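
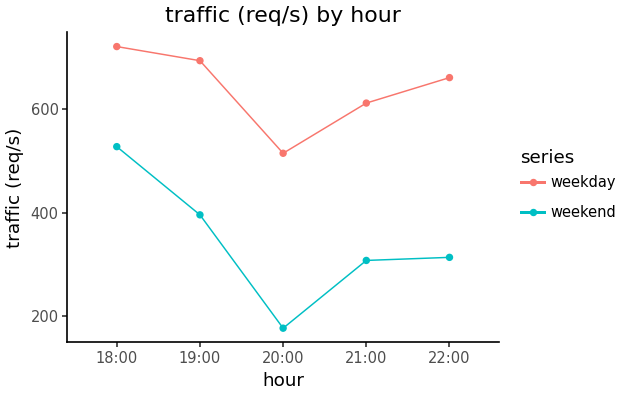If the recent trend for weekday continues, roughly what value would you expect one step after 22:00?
Last three: 500, 600, 650 → slope ≈ 75/step → next ≈ 725.

≈ 725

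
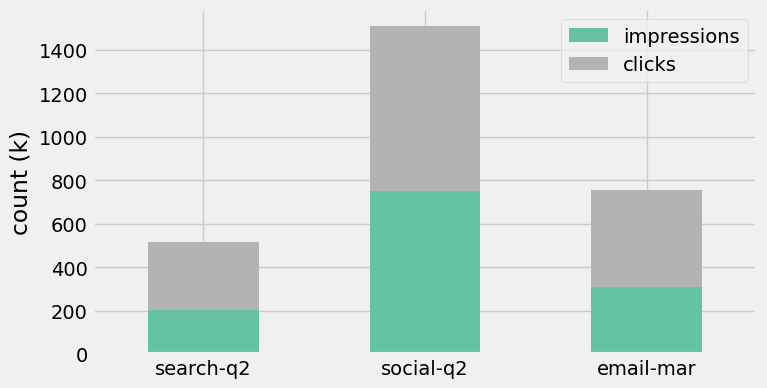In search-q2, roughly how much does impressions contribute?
impressions top ≈ 200, bottom ≈ 0; segment ≈ 200.

≈ 200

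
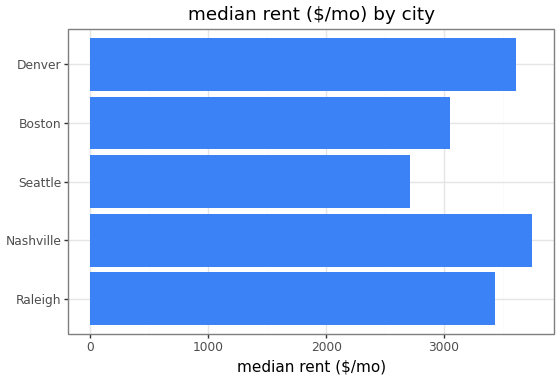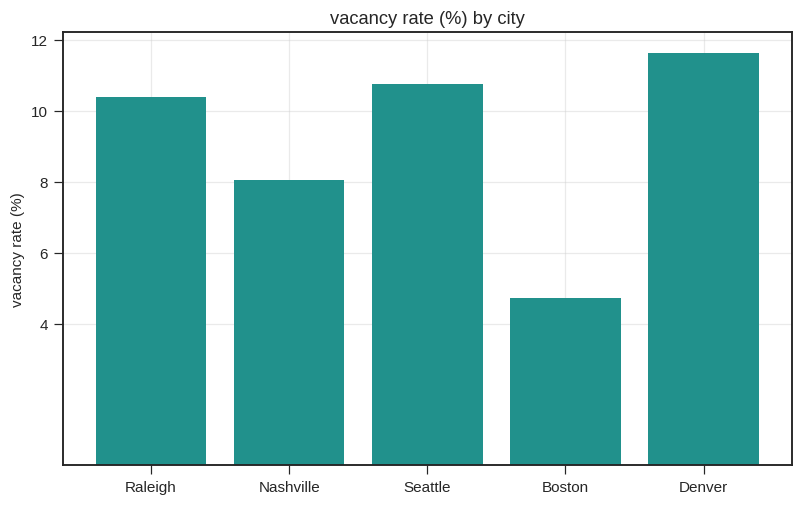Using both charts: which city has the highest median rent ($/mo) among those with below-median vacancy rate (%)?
Nashville

Chart 2 median vacancy rate (%) ≈ 10; below-median cities: Nashville, Boston. Among those, Nashville has the highest median rent ($/mo) (≈ 3500).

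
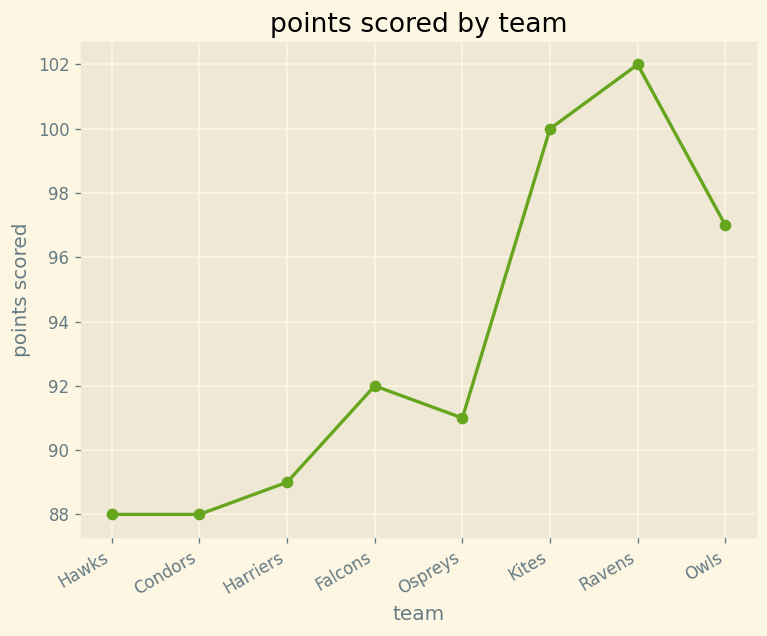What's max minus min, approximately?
Max Ravens ≈ 102, min Hawks ≈ 88; range ≈ 14.

≈ 14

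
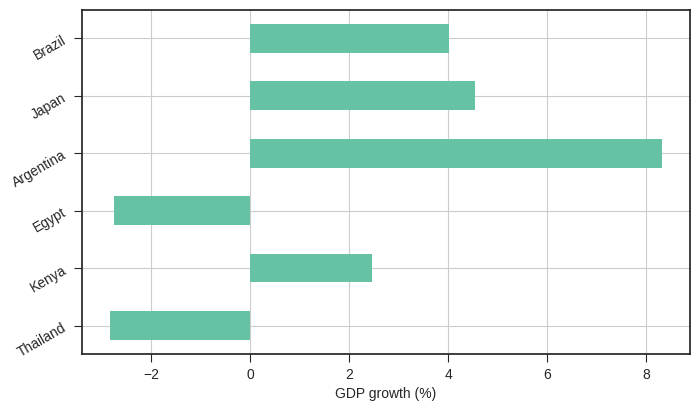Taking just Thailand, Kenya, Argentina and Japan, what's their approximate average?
≈ 3

(-3 + 2 + 8 + 5) / 4 ≈ 3.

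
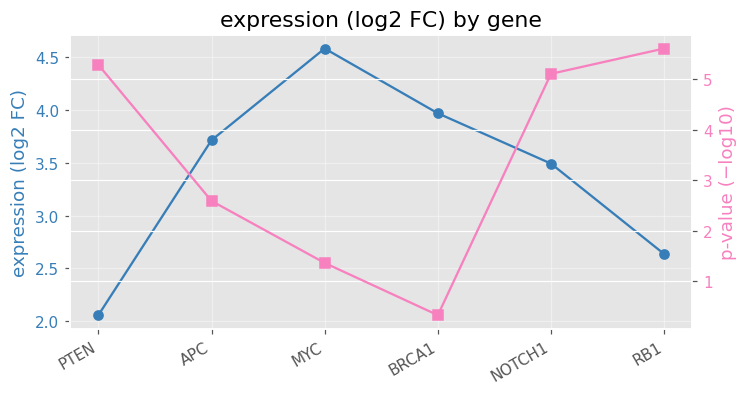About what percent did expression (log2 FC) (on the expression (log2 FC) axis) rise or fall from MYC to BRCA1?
≈ -11.1%

MYC ≈ 4.5, BRCA1 ≈ 4.0; (4.0 − 4.5) / 4.5 ≈ -11.1%.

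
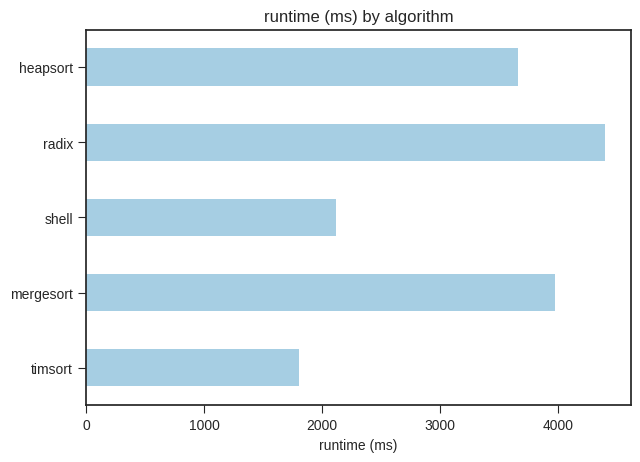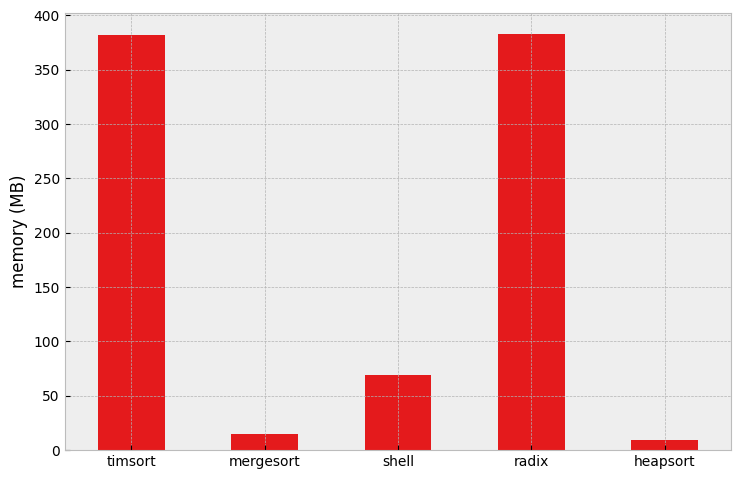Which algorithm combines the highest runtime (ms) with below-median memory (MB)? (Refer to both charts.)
mergesort

Chart 2 median memory (MB) ≈ 50; below-median algorithms: mergesort, heapsort. Among those, mergesort has the highest runtime (ms) (≈ 4000).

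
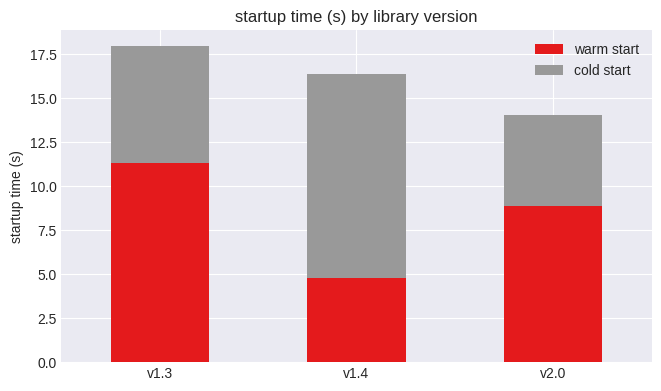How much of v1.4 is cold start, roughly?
≈ 12

cold start top ≈ 16, bottom ≈ 4; segment ≈ 12.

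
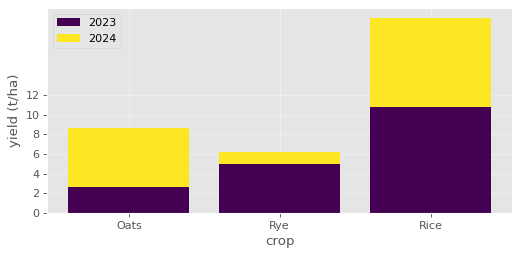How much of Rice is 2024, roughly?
2024 top ≈ 20, bottom ≈ 10; segment ≈ 10.

≈ 10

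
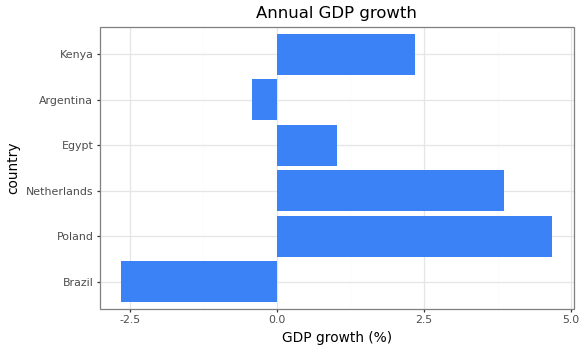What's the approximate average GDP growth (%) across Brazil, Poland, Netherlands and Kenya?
(-3 + 5 + 4 + 2) / 4 ≈ 2.

≈ 2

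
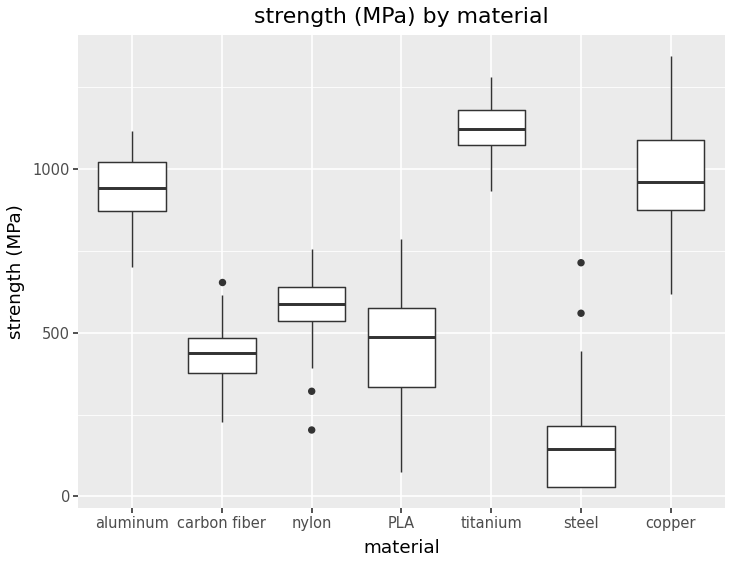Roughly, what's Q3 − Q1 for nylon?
Q3 ≈ 600, Q1 ≈ 500; IQR ≈ 100.

≈ 100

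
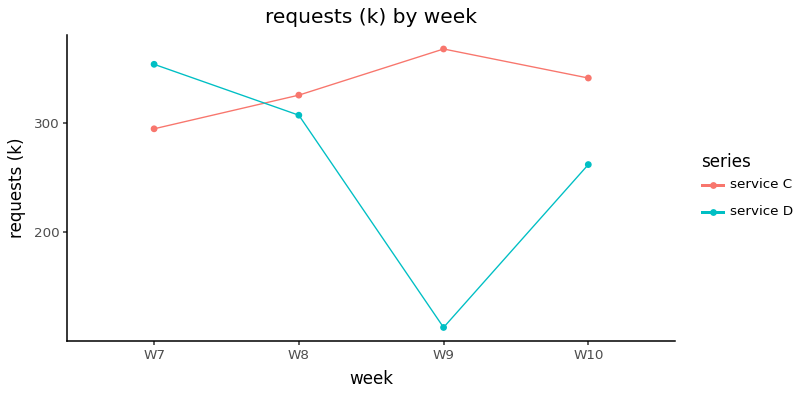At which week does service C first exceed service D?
W7: service C ≈ 300 vs service D ≈ 350 (not yet); W8: service C ≈ 325 vs service D ≈ 300 (first crossover).

W8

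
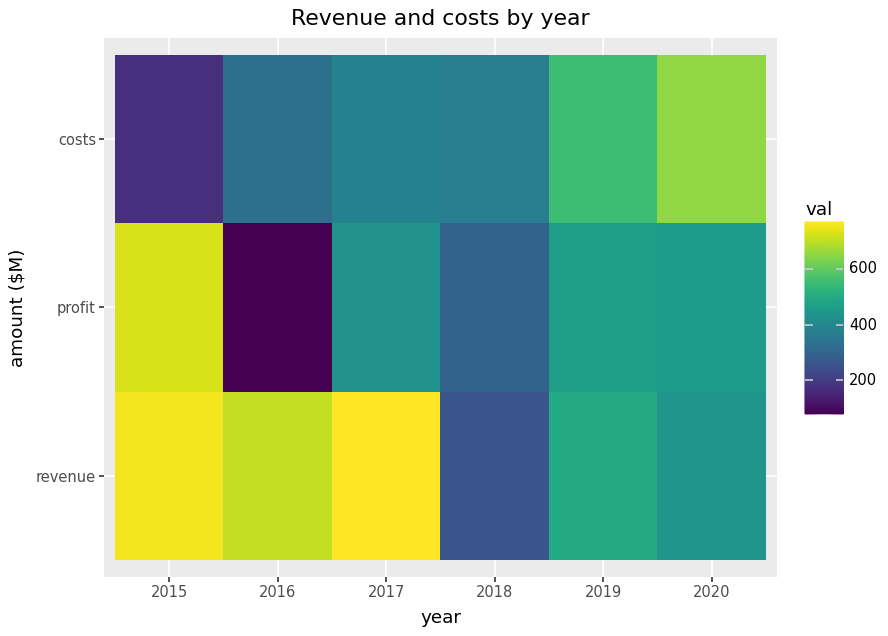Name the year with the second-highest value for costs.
2019

Top 3 for costs: 2020 ≈ 700, 2019 ≈ 600, 2017 ≈ 400.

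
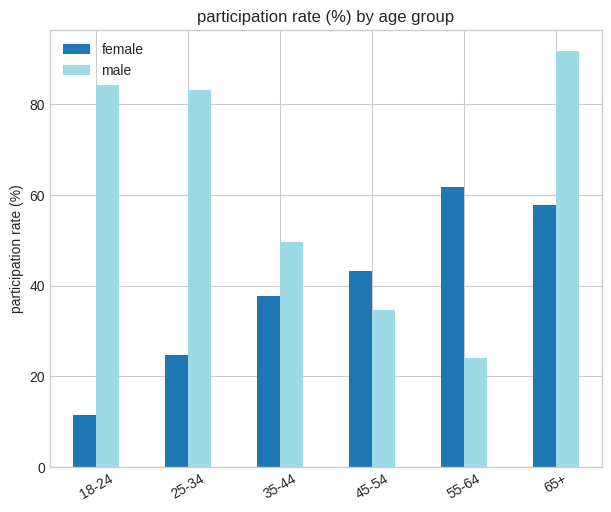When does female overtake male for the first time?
45-54

35-44: female ≈ 40 vs male ≈ 50 (not yet); 45-54: female ≈ 40 vs male ≈ 30 (first crossover).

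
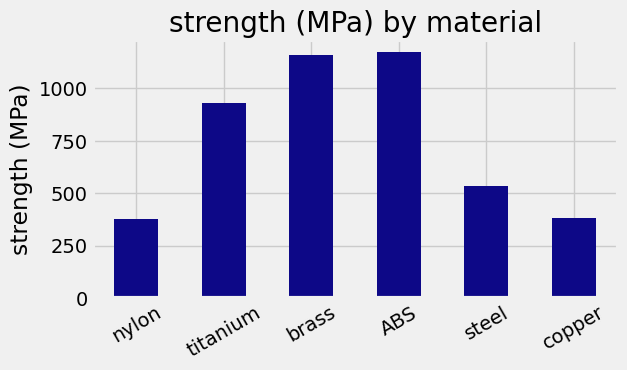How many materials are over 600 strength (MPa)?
3

Above 600: titanium, brass, ABS.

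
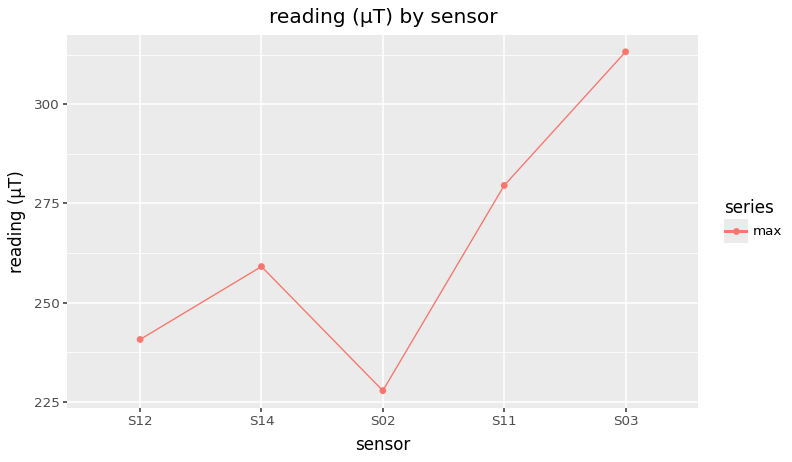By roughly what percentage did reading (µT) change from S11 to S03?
≈ +10.7%

S11 ≈ 280, S03 ≈ 310; (310 − 280) / 280 ≈ +10.7%.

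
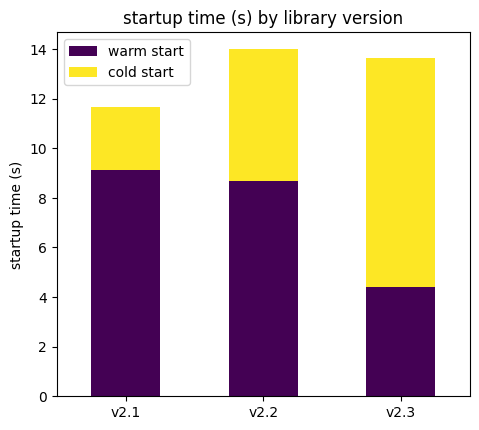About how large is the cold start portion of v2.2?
cold start top ≈ 14, bottom ≈ 8; segment ≈ 6.

≈ 6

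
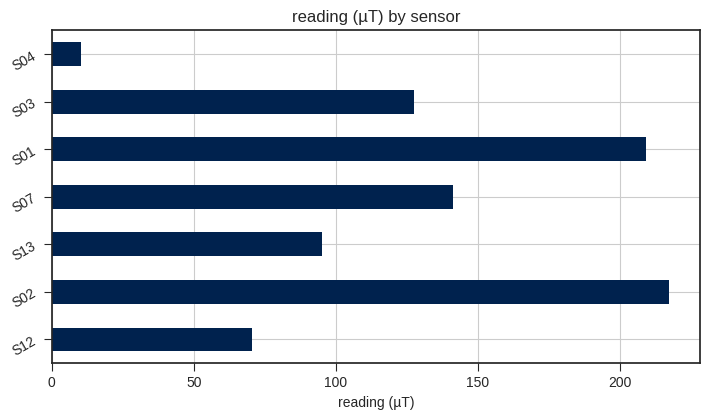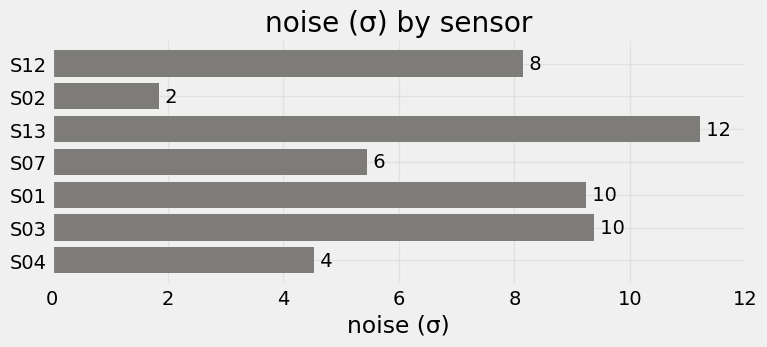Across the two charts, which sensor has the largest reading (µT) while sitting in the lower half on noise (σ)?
Chart 2 median noise (σ) ≈ 8; below-median sensors: S02, S07, S04. Among those, S02 has the highest reading (µT) (≈ 220).

S02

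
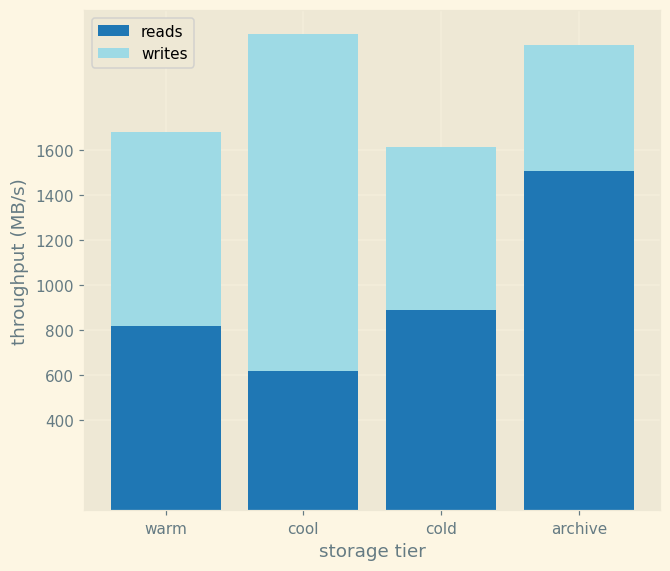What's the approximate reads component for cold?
reads top ≈ 800, bottom ≈ 0; segment ≈ 800.

≈ 800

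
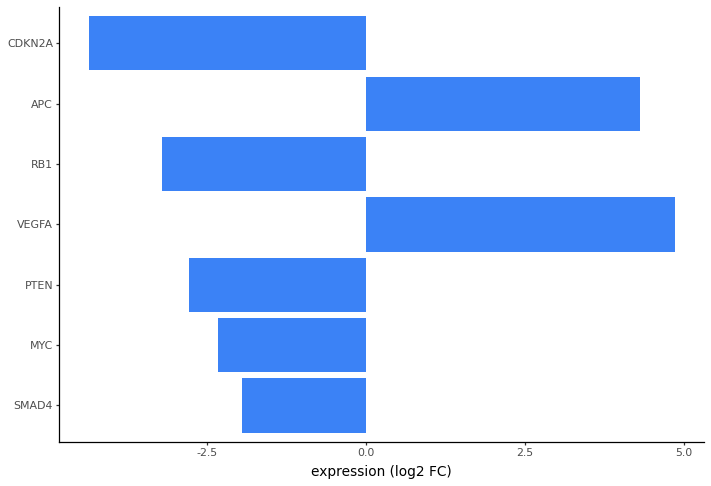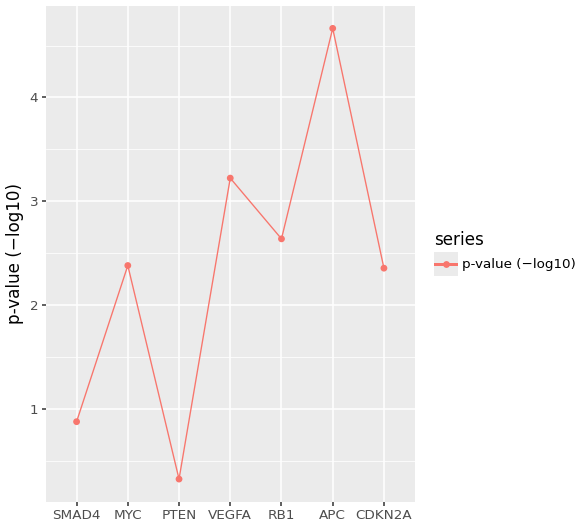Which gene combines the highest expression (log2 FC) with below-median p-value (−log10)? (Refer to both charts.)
SMAD4

Chart 2 median p-value (−log10) ≈ 2.5; below-median genes: SMAD4, PTEN, CDKN2A. Among those, SMAD4 has the highest expression (log2 FC) (≈ -2).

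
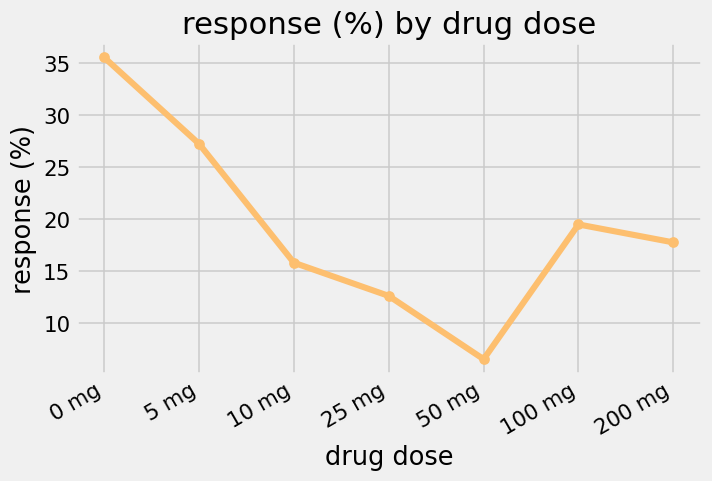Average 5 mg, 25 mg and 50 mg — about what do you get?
≈ 15

(25 + 15 + 5) / 3 ≈ 15.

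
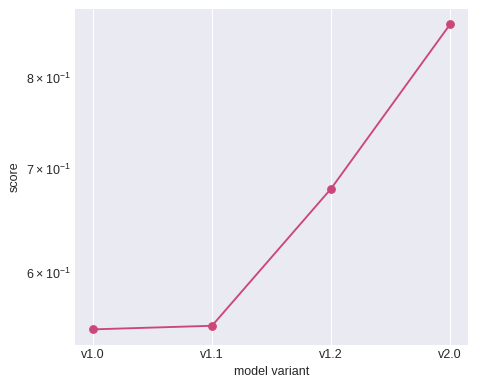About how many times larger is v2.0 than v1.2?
≈ 1.21×

v2.0 ≈ 0.85, v1.2 ≈ 0.70; 0.85/0.70 ≈ 1.21.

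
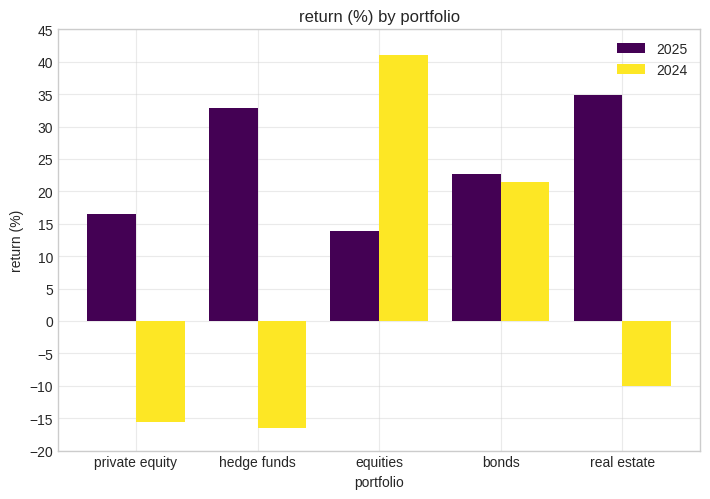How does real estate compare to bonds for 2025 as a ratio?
≈ 1.4×

real estate ≈ 35, bonds ≈ 25; 35/25 ≈ 1.4.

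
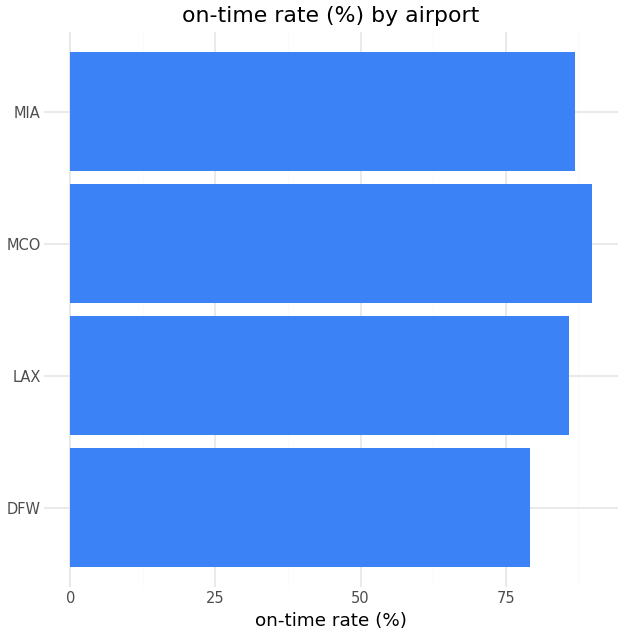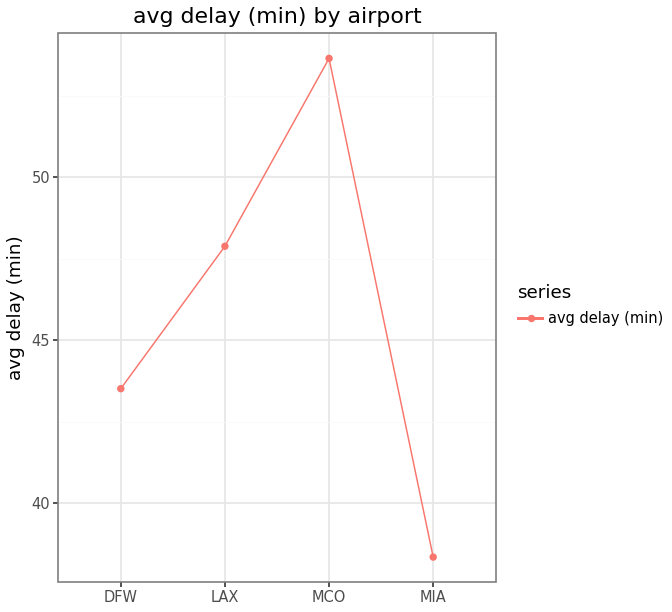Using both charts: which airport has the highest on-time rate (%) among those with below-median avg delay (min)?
Chart 2 median avg delay (min) ≈ 45; below-median airports: DFW, MIA. Among those, MIA has the highest on-time rate (%) (≈ 90).

MIA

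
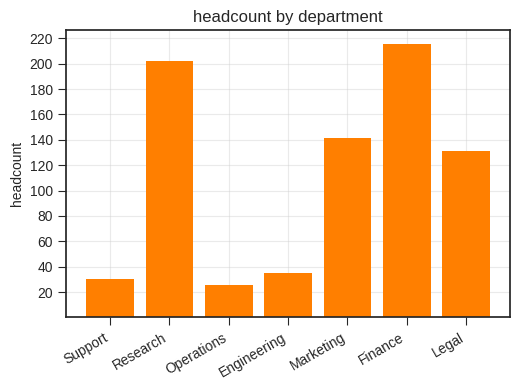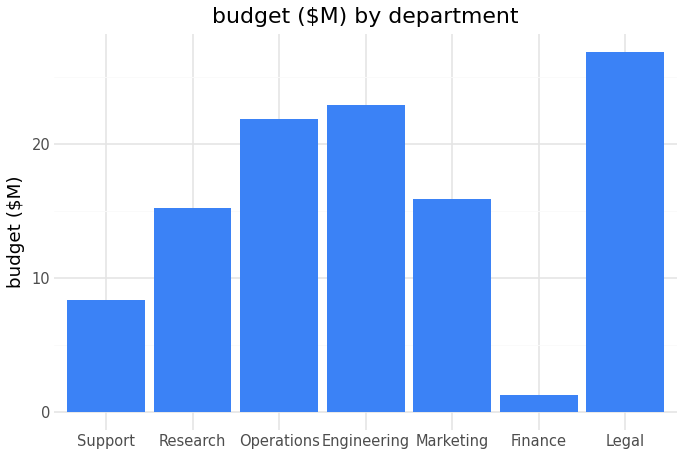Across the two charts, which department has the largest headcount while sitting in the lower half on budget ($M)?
Finance

Chart 2 median budget ($M) ≈ 15; below-median departments: Support, Research, Finance. Among those, Finance has the highest headcount (≈ 220).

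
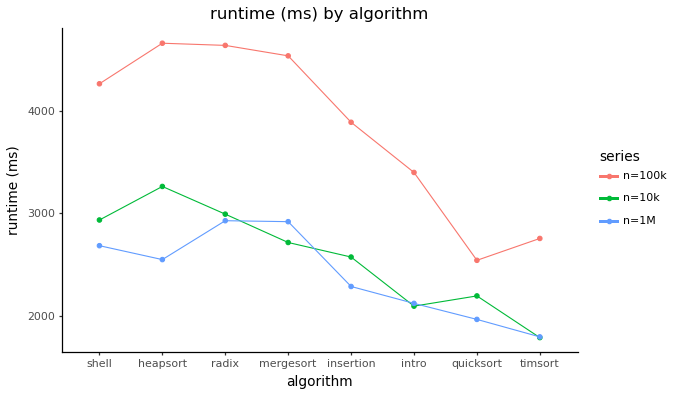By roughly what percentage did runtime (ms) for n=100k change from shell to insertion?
shell ≈ 4500, insertion ≈ 4000; (4000 − 4500) / 4500 ≈ -11.1%.

≈ -11.1%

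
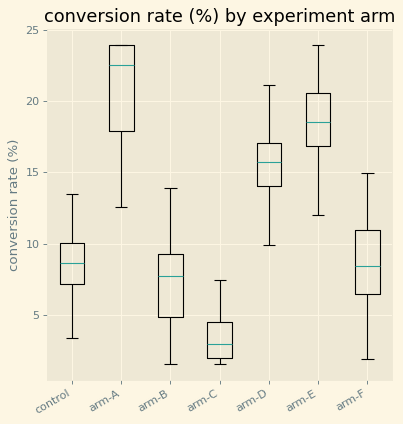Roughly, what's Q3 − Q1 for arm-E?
Q3 ≈ 20, Q1 ≈ 16; IQR ≈ 4.

≈ 4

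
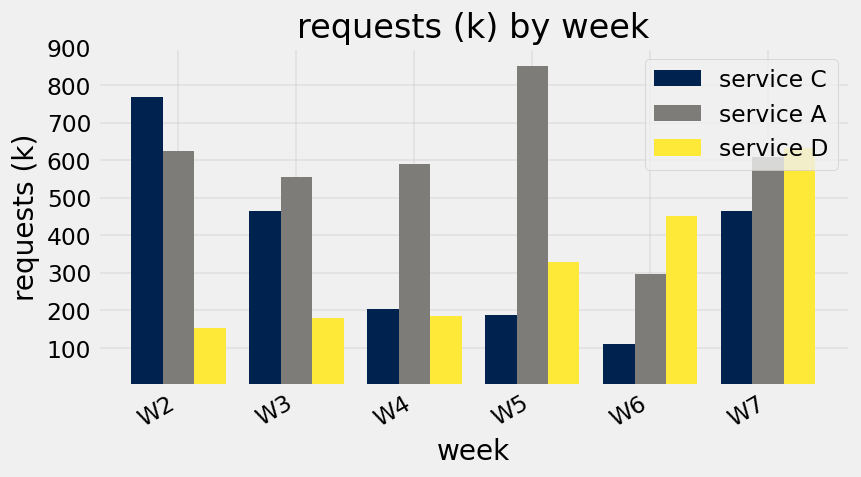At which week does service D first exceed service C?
W4: service D ≈ 200 vs service C ≈ 200 (not yet); W5: service D ≈ 300 vs service C ≈ 200 (first crossover).

W5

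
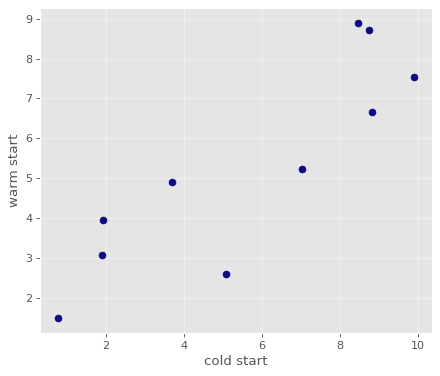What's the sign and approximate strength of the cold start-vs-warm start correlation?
positive, strong

Points are positively correlated; strong (|r| ≈ 0.9).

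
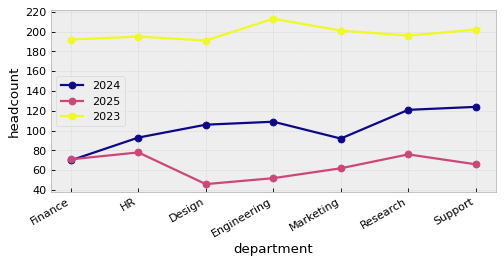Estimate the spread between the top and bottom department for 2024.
Max Support ≈ 120, min Finance ≈ 80; range ≈ 40.

≈ 40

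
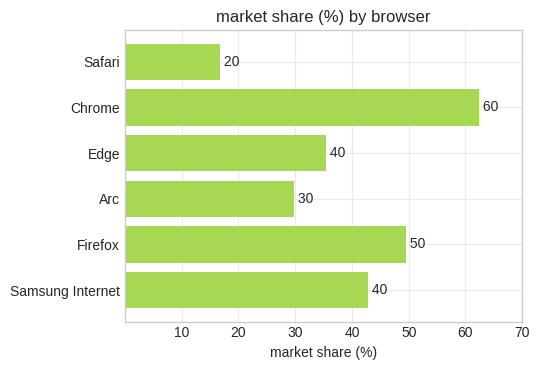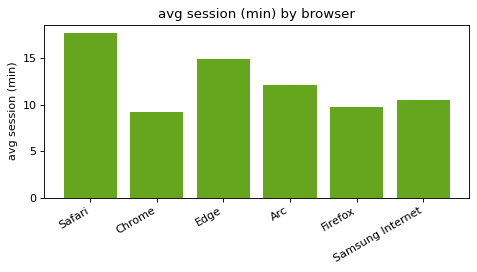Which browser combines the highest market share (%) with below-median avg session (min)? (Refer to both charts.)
Chart 2 median avg session (min) ≈ 12; below-median browsers: Chrome, Firefox, Samsung Internet. Among those, Chrome has the highest market share (%) (≈ 60).

Chrome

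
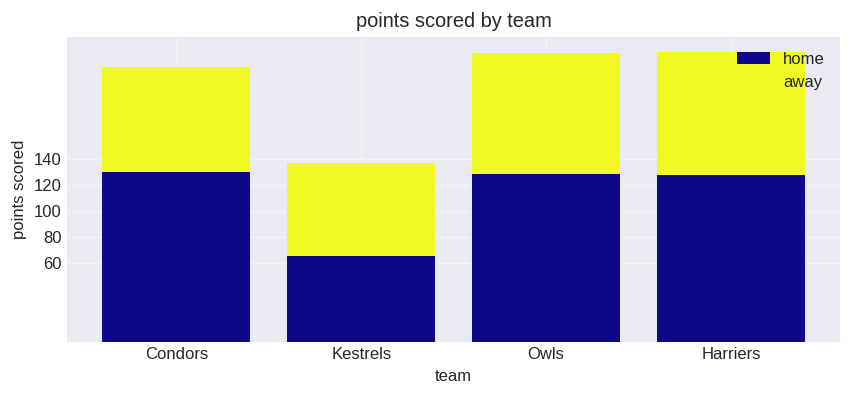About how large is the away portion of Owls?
≈ 100

away top ≈ 220, bottom ≈ 120; segment ≈ 100.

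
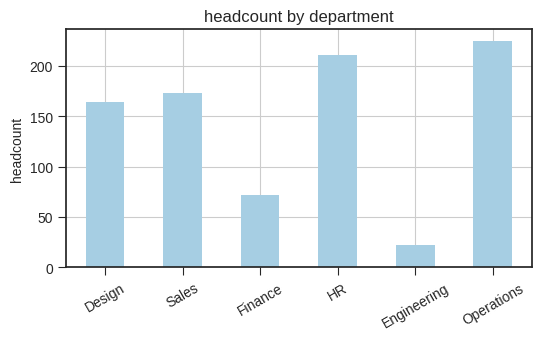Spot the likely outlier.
Engineering

Engineering ≈ 20; the rest sit between ≈ 80 and ≈ 220.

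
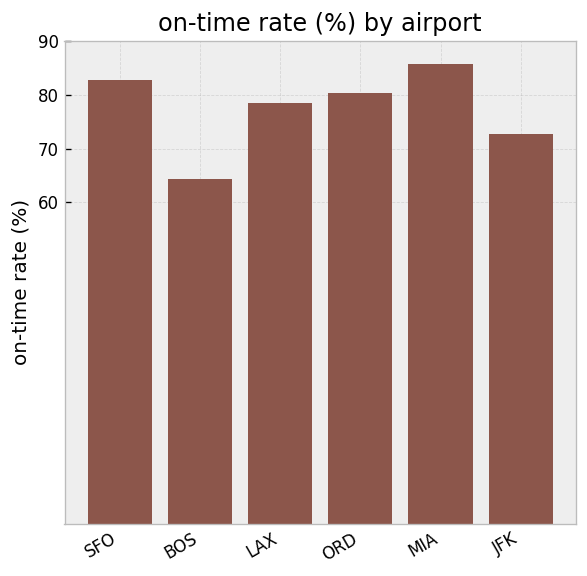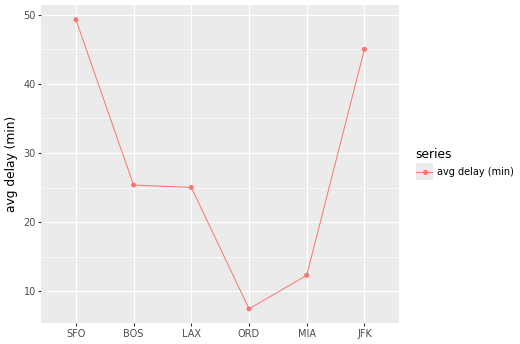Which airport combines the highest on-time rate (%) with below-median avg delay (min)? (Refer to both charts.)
MIA

Chart 2 median avg delay (min) ≈ 25; below-median airports: LAX, ORD, MIA. Among those, MIA has the highest on-time rate (%) (≈ 90).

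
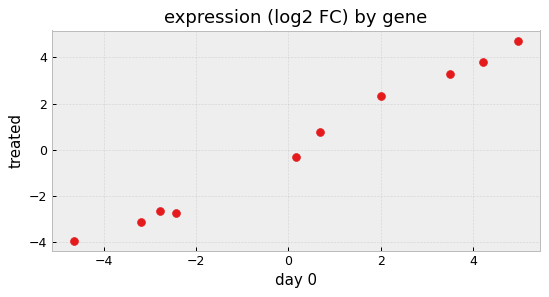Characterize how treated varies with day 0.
Points are positively correlated; strong (|r| ≈ 1.0).

positive, strong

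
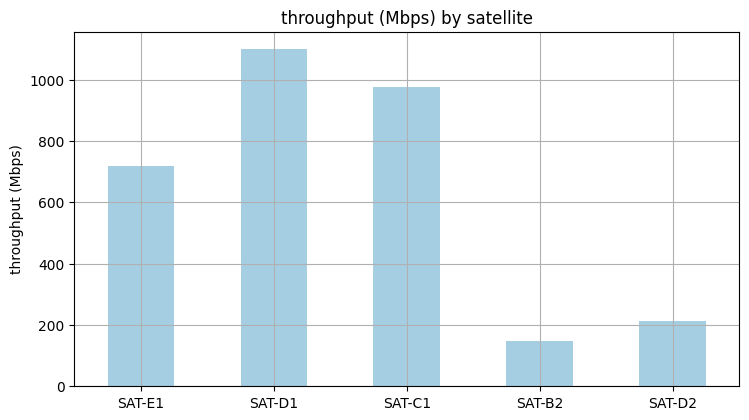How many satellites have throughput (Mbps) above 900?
Above 900: SAT-D1, SAT-C1.

2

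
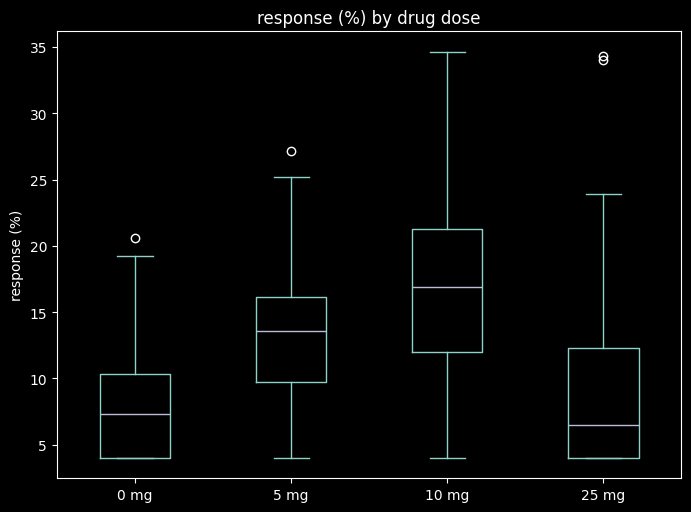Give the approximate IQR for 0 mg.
Q3 ≈ 10, Q1 ≈ 4; IQR ≈ 6.

≈ 6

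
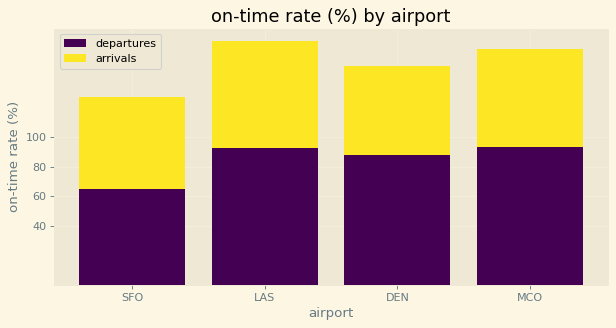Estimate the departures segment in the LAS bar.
departures top ≈ 100, bottom ≈ 0; segment ≈ 100.

≈ 100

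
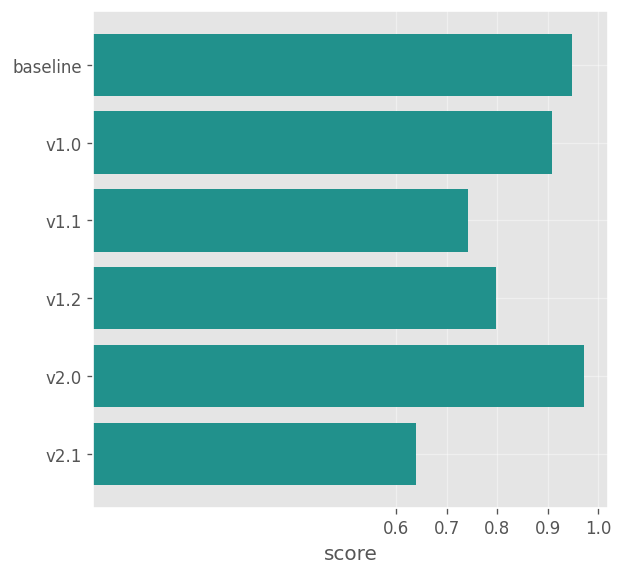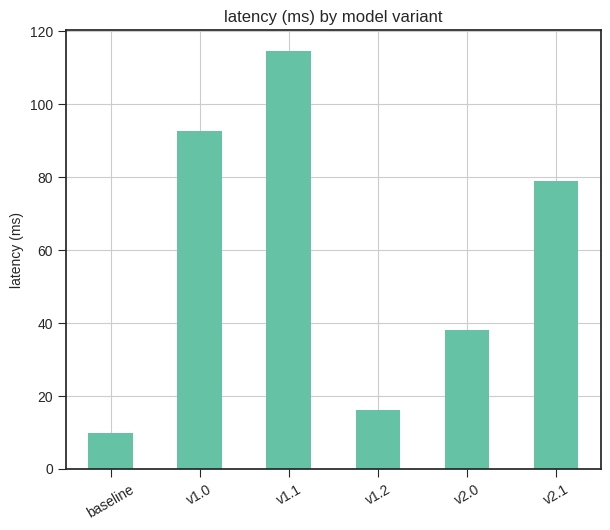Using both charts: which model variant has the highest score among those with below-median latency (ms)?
v2.0

Chart 2 median latency (ms) ≈ 60; below-median model variants: baseline, v1.2, v2.0. Among those, v2.0 has the highest score (≈ 1).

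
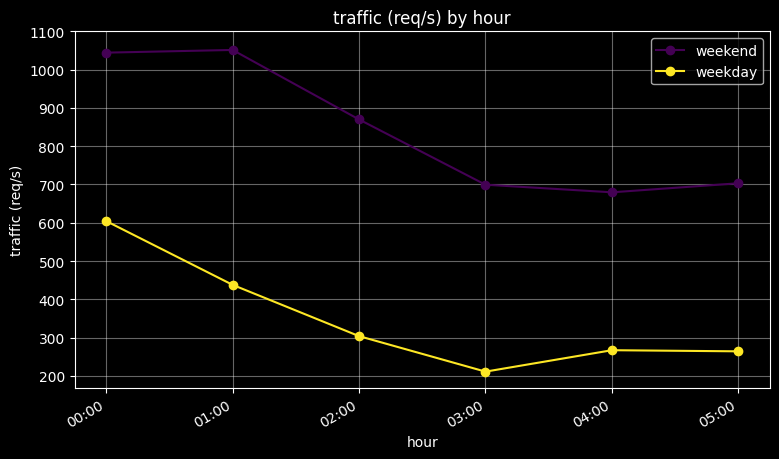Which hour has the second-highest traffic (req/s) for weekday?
01:00

Top 3 for weekday: 00:00 ≈ 600, 01:00 ≈ 400, 02:00 ≈ 300.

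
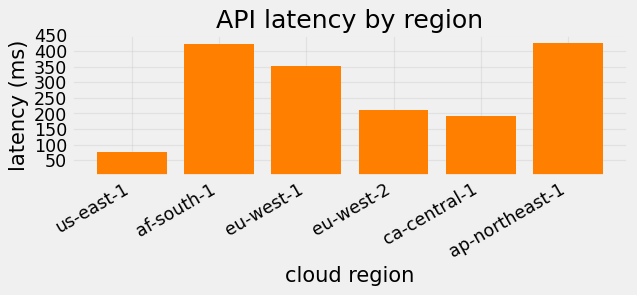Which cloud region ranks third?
Top 4: ap-northeast-1 ≈ 450, af-south-1 ≈ 400, eu-west-1 ≈ 350, eu-west-2 ≈ 200.

eu-west-1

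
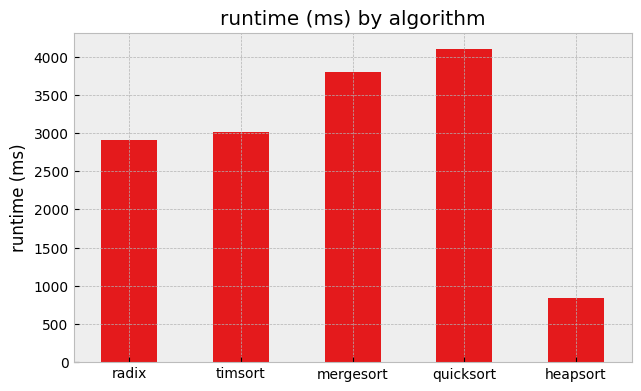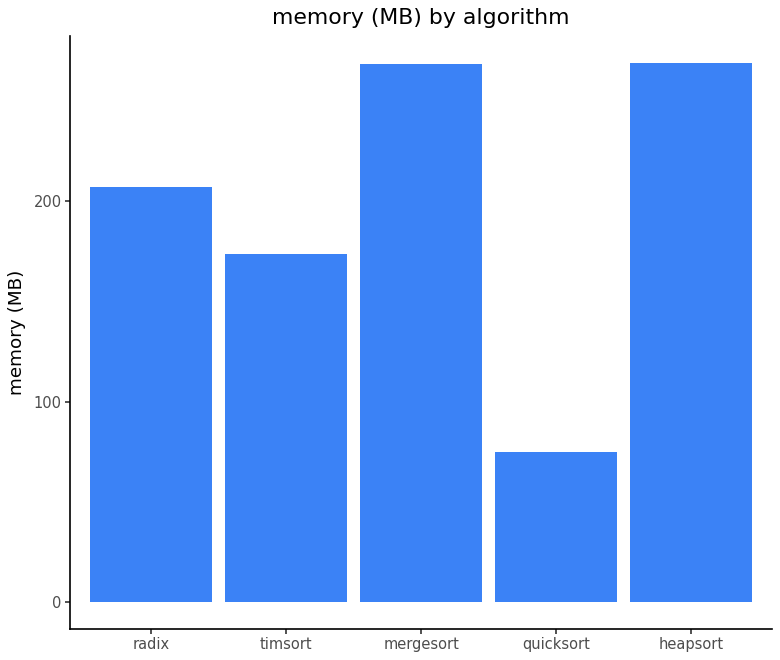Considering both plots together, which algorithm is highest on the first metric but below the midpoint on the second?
Chart 2 median memory (MB) ≈ 200; below-median algorithms: timsort, quicksort. Among those, quicksort has the highest runtime (ms) (≈ 4000).

quicksort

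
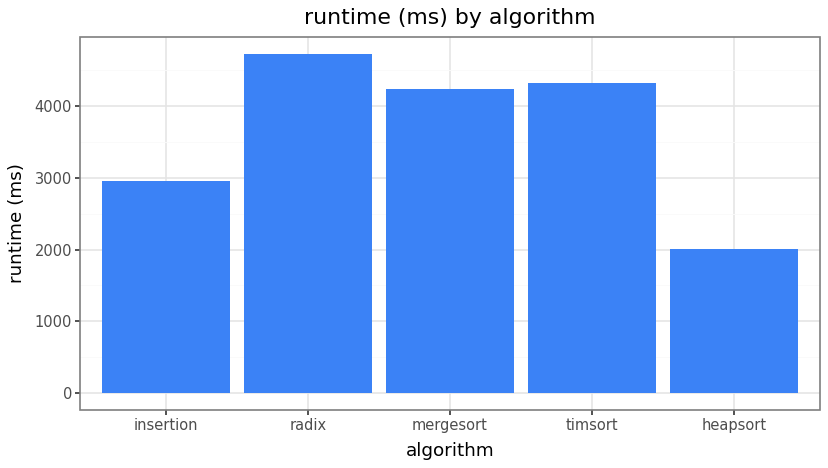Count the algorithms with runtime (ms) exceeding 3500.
3

Above 3500: radix, mergesort, timsort.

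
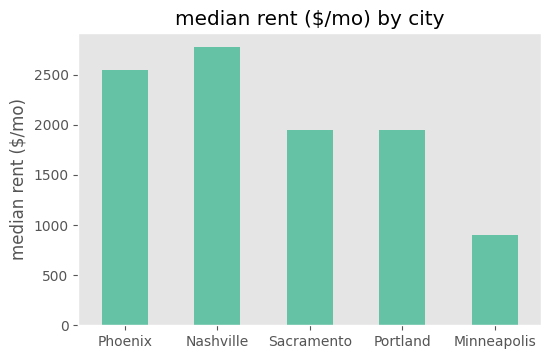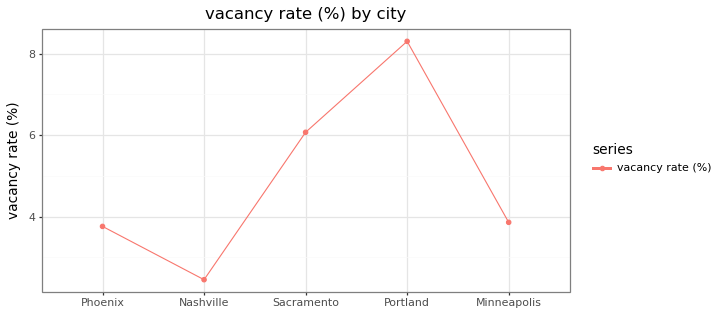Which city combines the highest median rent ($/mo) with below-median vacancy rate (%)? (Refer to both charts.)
Nashville

Chart 2 median vacancy rate (%) ≈ 4; below-median cities: Phoenix, Nashville. Among those, Nashville has the highest median rent ($/mo) (≈ 3000).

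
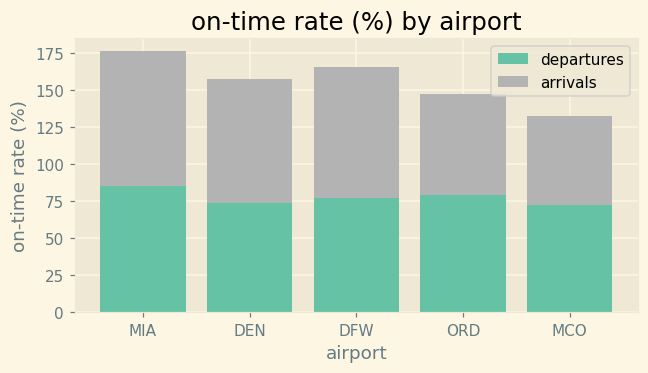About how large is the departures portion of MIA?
departures top ≈ 80, bottom ≈ 0; segment ≈ 80.

≈ 80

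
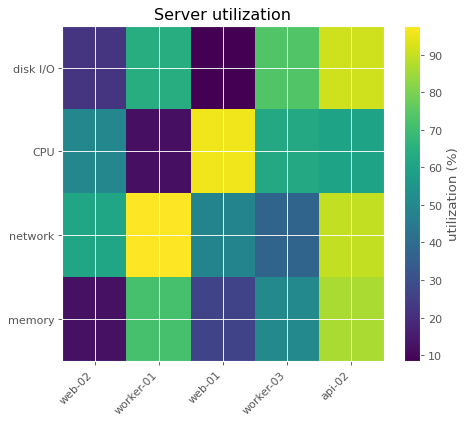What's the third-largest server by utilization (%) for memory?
worker-03

Top 4 for memory: api-02 ≈ 90, worker-01 ≈ 70, worker-03 ≈ 50, web-01 ≈ 30.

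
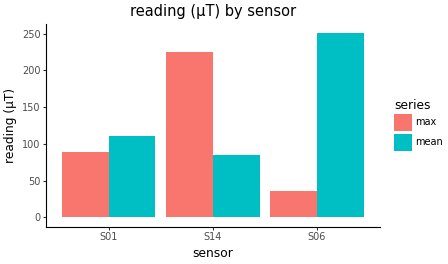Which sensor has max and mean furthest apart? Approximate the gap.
S06: max ≈ 25, mean ≈ 250 → gap ≈ 225. Next-largest (S14) is only ≈ 150.

S06, ≈ 225 µT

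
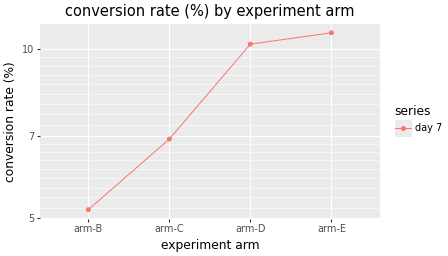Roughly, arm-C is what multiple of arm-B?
≈ 1.4×

arm-C ≈ 7.0, arm-B ≈ 5.0; 7.0/5.0 ≈ 1.4.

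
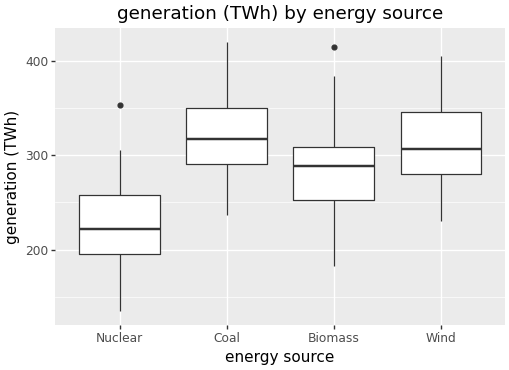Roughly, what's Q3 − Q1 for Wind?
≈ 70

Q3 ≈ 350, Q1 ≈ 280; IQR ≈ 70.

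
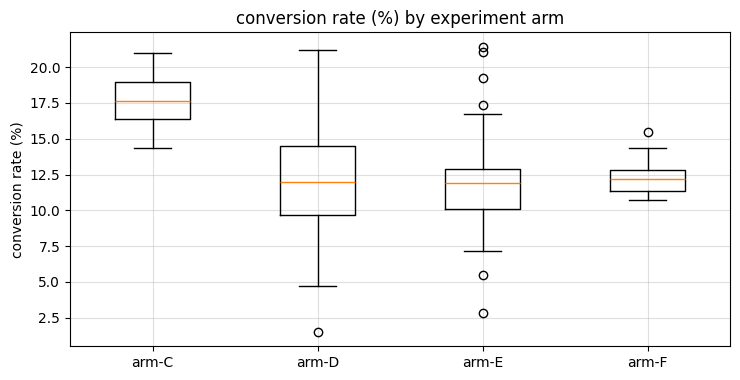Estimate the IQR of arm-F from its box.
Q3 ≈ 13.0, Q1 ≈ 11.5; IQR ≈ 1.5.

≈ 1.5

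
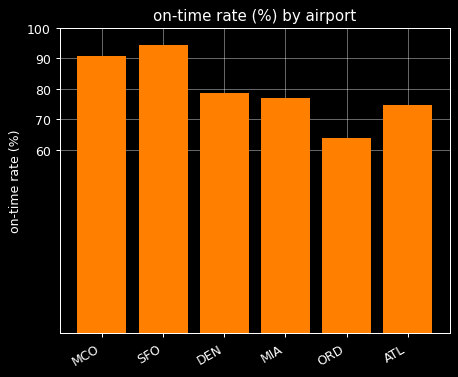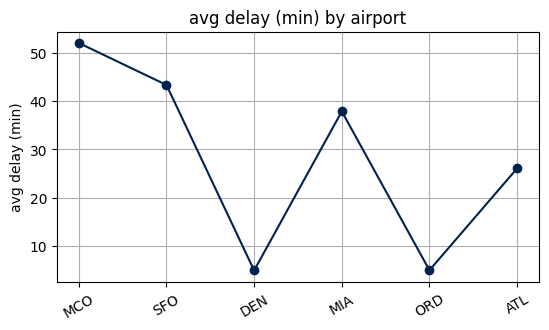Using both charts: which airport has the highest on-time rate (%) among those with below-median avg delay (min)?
Chart 2 median avg delay (min) ≈ 30; below-median airports: DEN, ORD, ATL. Among those, DEN has the highest on-time rate (%) (≈ 80).

DEN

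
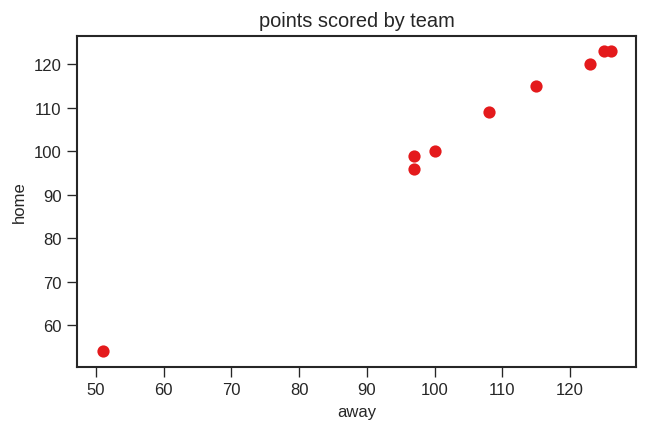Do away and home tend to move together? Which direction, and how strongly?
Points are positively correlated; strong (|r| ≈ 1.0).

positive, strong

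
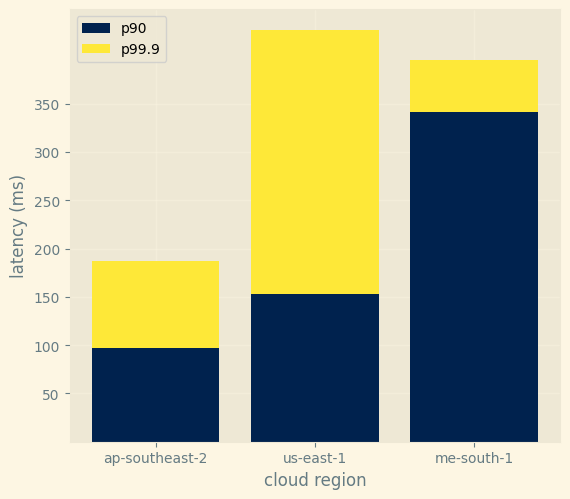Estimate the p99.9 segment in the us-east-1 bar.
p99.9 top ≈ 450, bottom ≈ 150; segment ≈ 300.

≈ 300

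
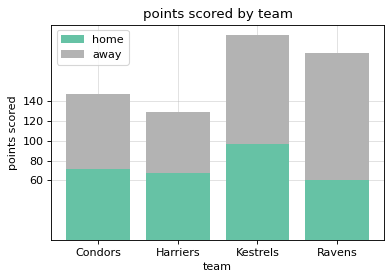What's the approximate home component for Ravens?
home top ≈ 60, bottom ≈ 0; segment ≈ 60.

≈ 60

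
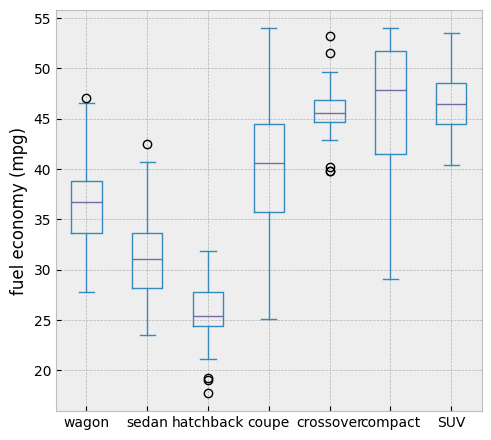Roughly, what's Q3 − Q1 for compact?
Q3 ≈ 52, Q1 ≈ 42; IQR ≈ 10.

≈ 10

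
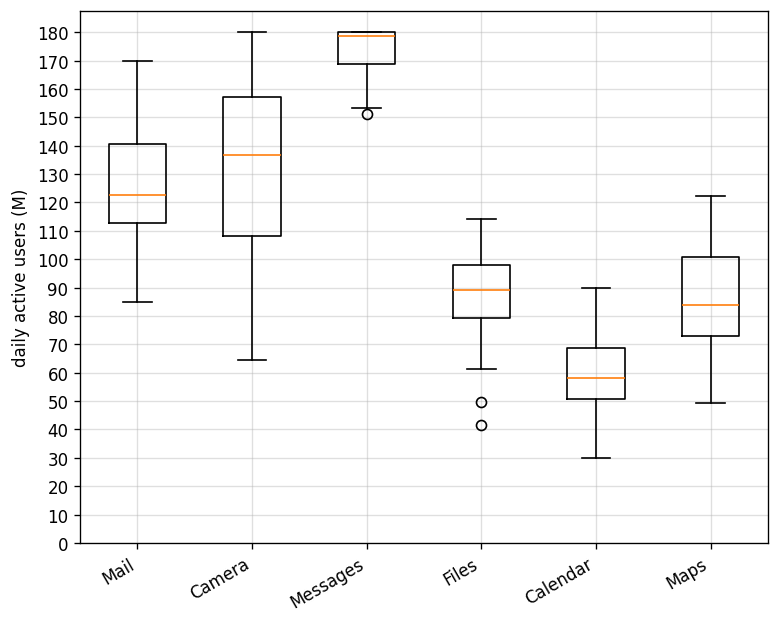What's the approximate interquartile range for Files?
≈ 20

Q3 ≈ 100, Q1 ≈ 80; IQR ≈ 20.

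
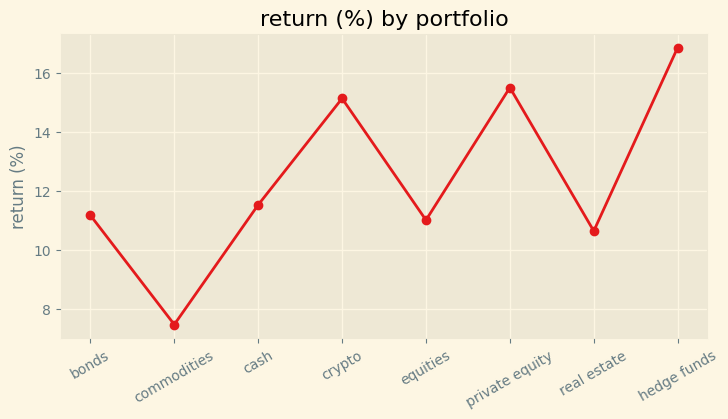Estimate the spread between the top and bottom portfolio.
≈ 10

Max hedge funds ≈ 17, min commodities ≈ 7; range ≈ 10.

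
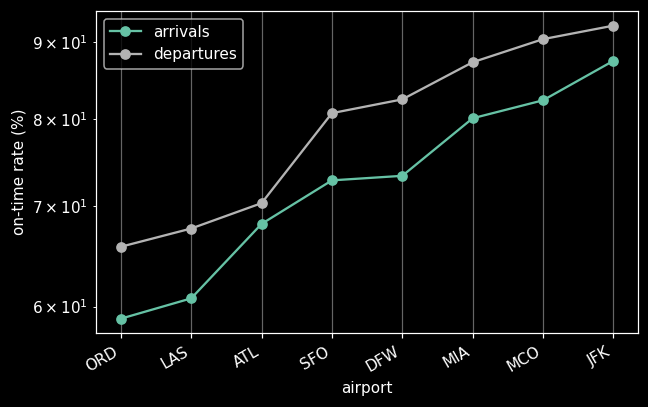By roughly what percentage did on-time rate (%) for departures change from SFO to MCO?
≈ +12.5%

SFO ≈ 80, MCO ≈ 90; (90 − 80) / 80 ≈ +12.5%.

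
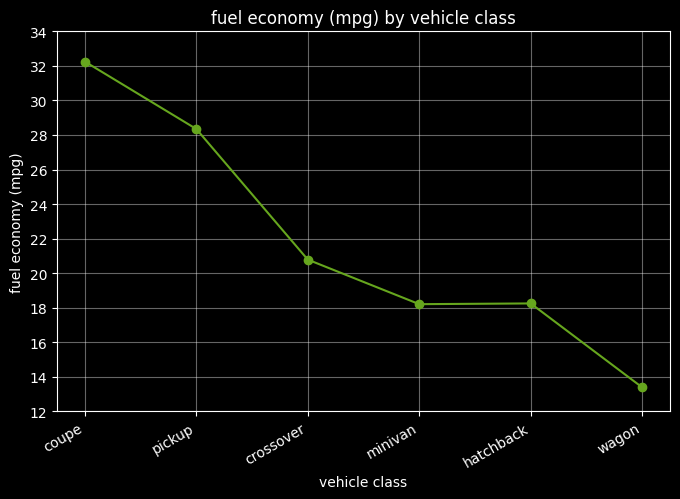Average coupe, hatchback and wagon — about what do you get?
≈ 21

(32 + 18 + 14) / 3 ≈ 21.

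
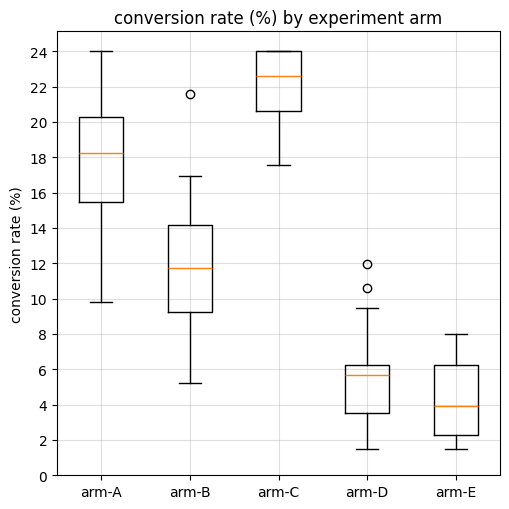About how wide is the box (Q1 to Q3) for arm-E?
Q3 ≈ 6, Q1 ≈ 2; IQR ≈ 4.

≈ 4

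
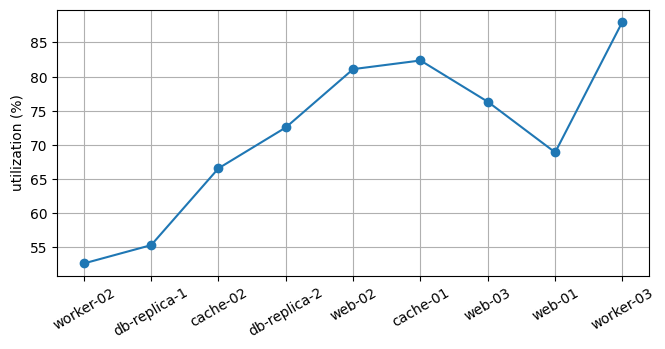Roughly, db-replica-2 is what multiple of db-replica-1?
≈ 1.36×

db-replica-2 ≈ 75, db-replica-1 ≈ 55; 75/55 ≈ 1.36.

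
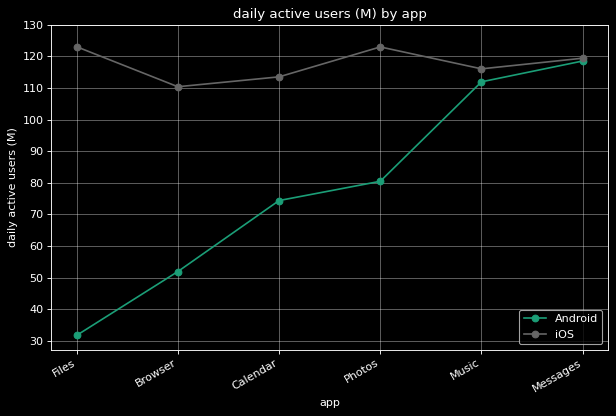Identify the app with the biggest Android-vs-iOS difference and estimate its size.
Files, ≈ 90 M

Files: Android ≈ 30, iOS ≈ 120 → gap ≈ 90. Next-largest (Browser) is only ≈ 60.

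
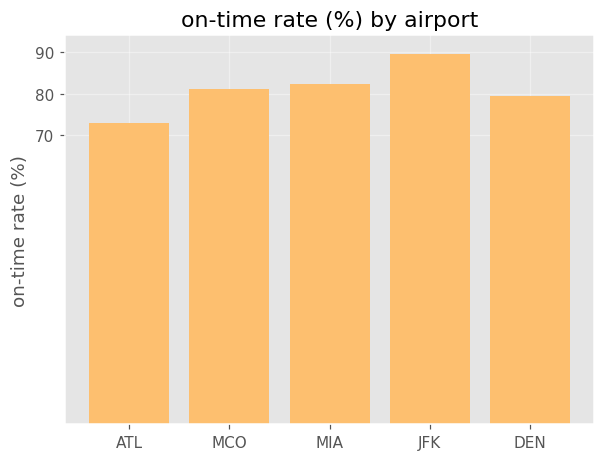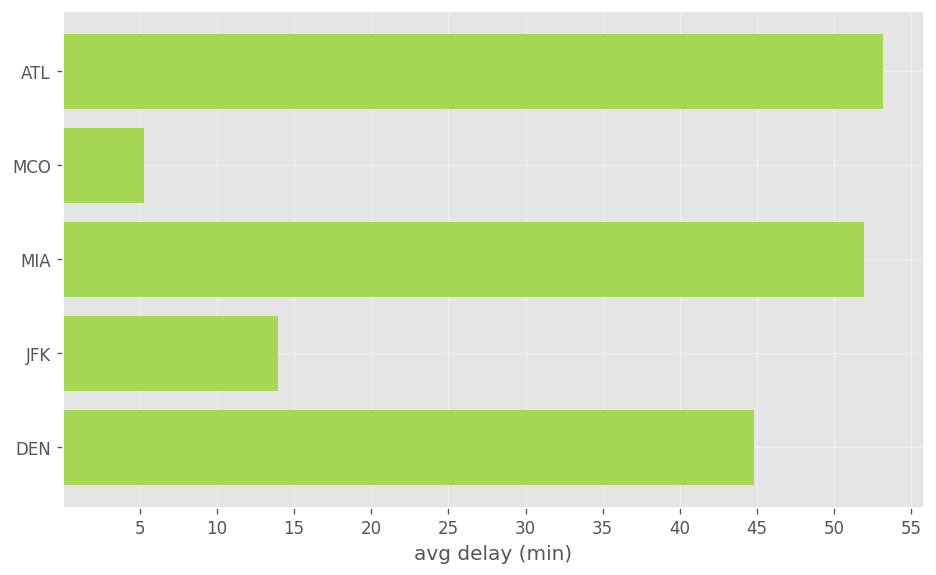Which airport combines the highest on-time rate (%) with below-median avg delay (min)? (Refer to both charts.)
Chart 2 median avg delay (min) ≈ 45; below-median airports: MCO, JFK. Among those, JFK has the highest on-time rate (%) (≈ 90).

JFK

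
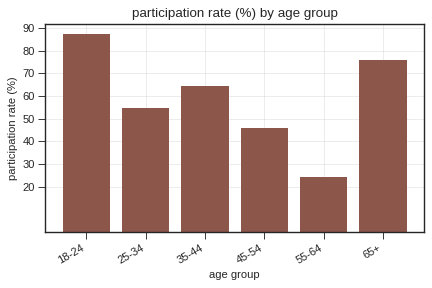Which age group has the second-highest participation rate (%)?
Top 3: 18-24 ≈ 90, 65+ ≈ 80, 35-44 ≈ 60.

65+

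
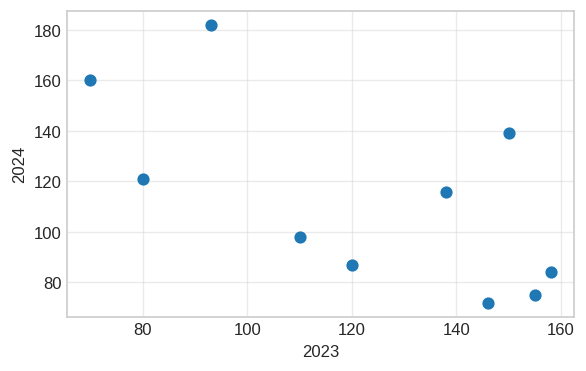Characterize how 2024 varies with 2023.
Points are negatively correlated; moderate (|r| ≈ 0.6).

negative, moderate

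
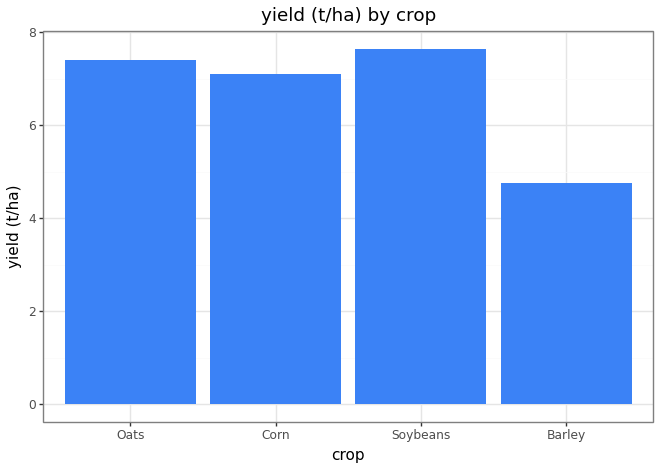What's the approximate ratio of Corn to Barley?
Corn ≈ 7, Barley ≈ 5; 7/5 ≈ 1.4.

≈ 1.4×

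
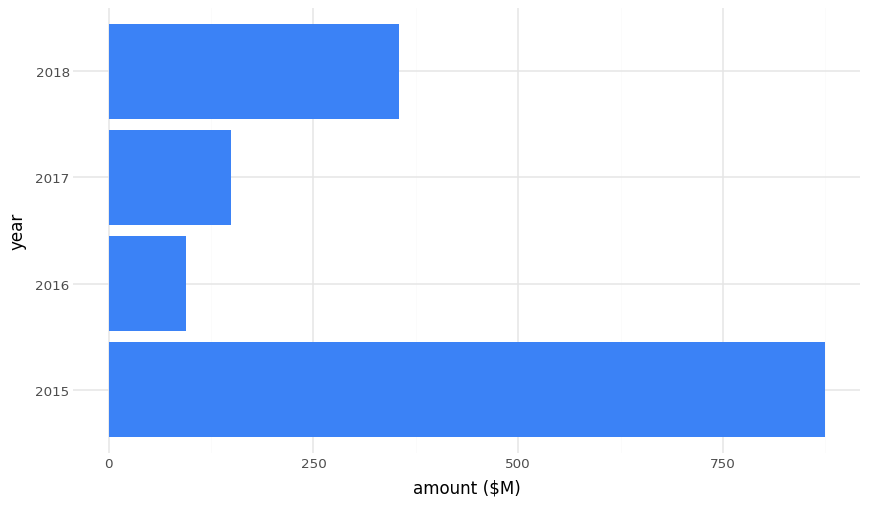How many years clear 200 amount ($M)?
2

Above 200: 2015, 2018.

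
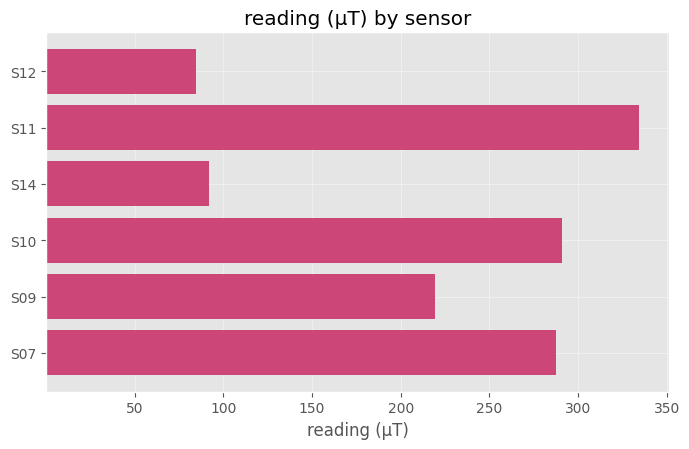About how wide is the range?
≈ 250

Max S11 ≈ 350, min S12 ≈ 100; range ≈ 250.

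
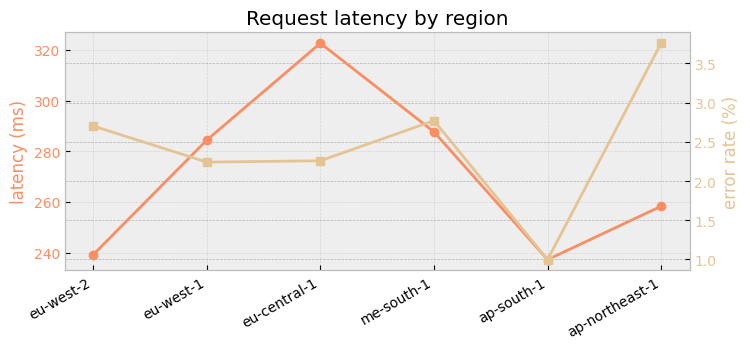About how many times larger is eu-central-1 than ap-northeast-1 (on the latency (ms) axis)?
eu-central-1 ≈ 320, ap-northeast-1 ≈ 260; 320/260 ≈ 1.23.

≈ 1.23×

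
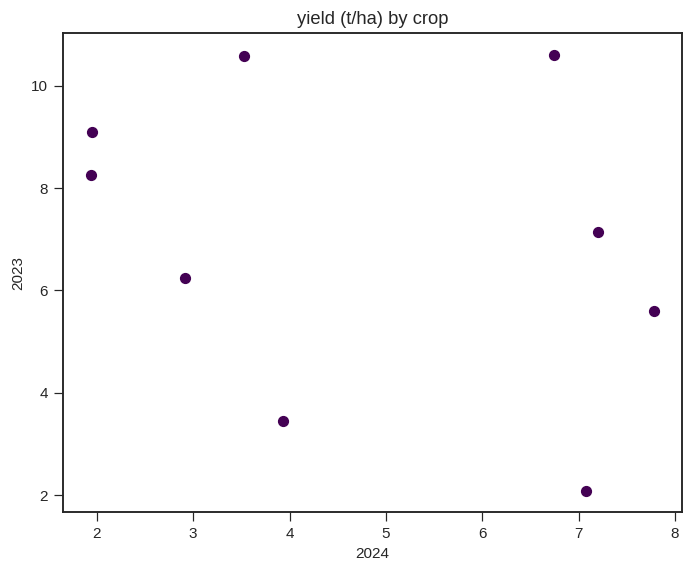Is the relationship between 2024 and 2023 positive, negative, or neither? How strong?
negative, weak

Points are negatively correlated; weak (|r| ≈ 0.3).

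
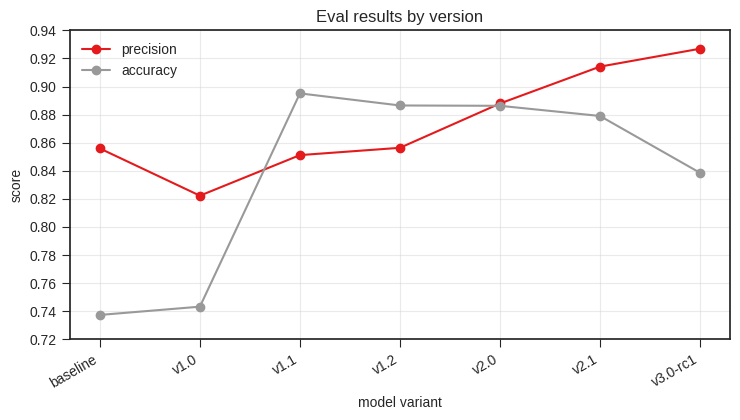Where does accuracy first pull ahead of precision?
v1.0: accuracy ≈ 0.74 vs precision ≈ 0.82 (not yet); v1.1: accuracy ≈ 0.90 vs precision ≈ 0.86 (first crossover).

v1.1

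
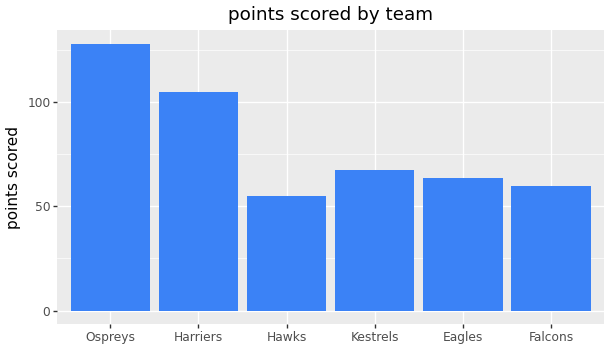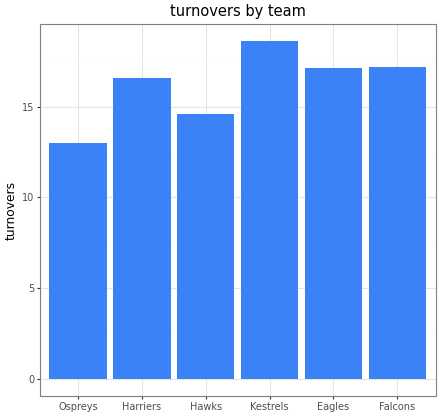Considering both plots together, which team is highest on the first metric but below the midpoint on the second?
Ospreys

Chart 2 median turnovers ≈ 16; below-median teams: Ospreys, Harriers, Hawks. Among those, Ospreys has the highest points scored (≈ 120).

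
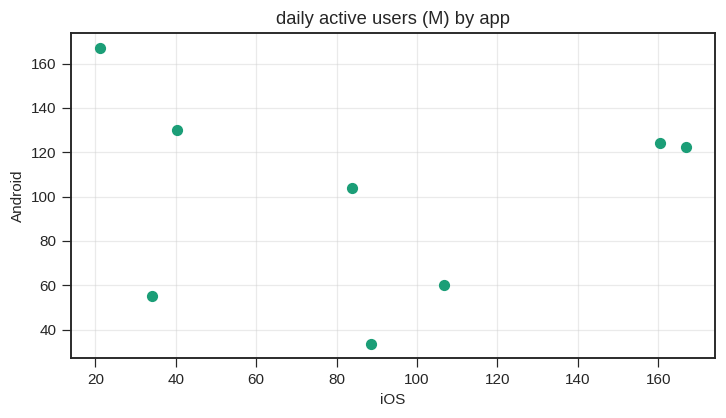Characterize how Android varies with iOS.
Points are roughly uncorrelated; weak (|r| ≈ 0.0).

no clear correlation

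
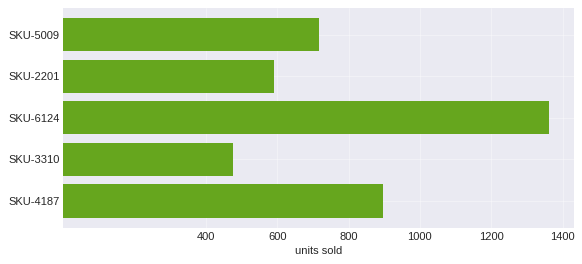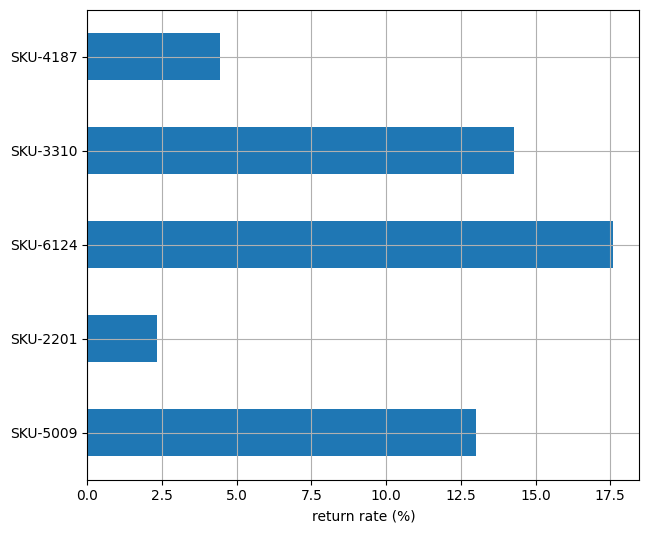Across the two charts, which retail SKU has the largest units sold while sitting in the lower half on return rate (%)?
Chart 2 median return rate (%) ≈ 14; below-median retail SKUs: SKU-2201, SKU-4187. Among those, SKU-4187 has the highest units sold (≈ 800).

SKU-4187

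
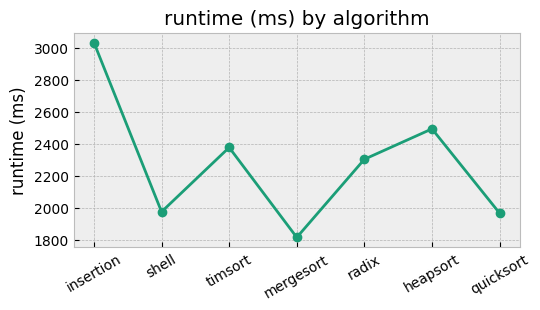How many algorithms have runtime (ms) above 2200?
Above 2200: insertion, timsort, radix, heapsort.

4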